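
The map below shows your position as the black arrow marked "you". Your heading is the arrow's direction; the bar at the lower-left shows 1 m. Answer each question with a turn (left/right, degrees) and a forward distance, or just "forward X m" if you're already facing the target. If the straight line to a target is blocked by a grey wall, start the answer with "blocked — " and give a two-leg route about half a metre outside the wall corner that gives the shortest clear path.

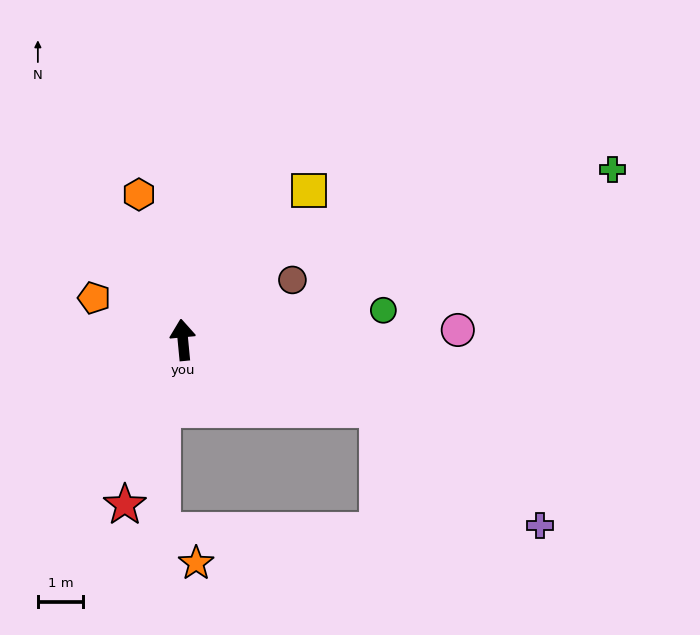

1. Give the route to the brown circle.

turn right 67°, forward 2.8 m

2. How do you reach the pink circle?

turn right 93°, forward 6.1 m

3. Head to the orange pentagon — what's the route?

turn left 59°, forward 2.2 m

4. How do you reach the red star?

turn left 155°, forward 3.9 m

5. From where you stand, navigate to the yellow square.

turn right 46°, forward 4.3 m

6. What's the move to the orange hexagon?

turn left 11°, forward 3.3 m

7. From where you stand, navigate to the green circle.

turn right 87°, forward 4.5 m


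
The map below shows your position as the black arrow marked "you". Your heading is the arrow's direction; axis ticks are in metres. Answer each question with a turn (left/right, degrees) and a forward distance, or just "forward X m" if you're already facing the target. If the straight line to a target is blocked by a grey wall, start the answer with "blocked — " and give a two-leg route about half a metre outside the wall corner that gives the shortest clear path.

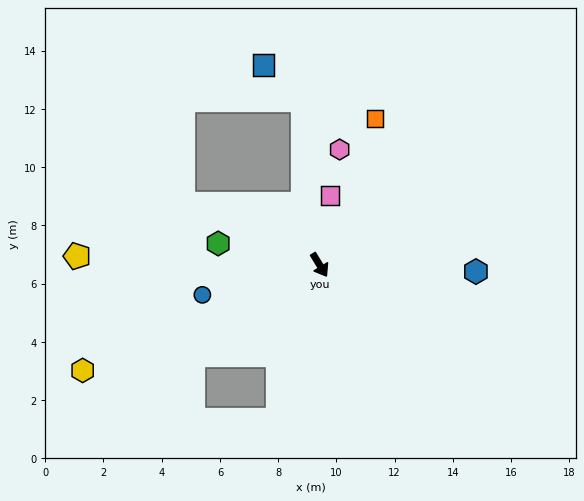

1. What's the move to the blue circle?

turn right 107°, forward 4.2 m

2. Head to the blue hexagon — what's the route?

turn left 56°, forward 5.4 m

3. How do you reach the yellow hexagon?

turn right 97°, forward 8.9 m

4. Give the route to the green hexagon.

turn right 133°, forward 3.6 m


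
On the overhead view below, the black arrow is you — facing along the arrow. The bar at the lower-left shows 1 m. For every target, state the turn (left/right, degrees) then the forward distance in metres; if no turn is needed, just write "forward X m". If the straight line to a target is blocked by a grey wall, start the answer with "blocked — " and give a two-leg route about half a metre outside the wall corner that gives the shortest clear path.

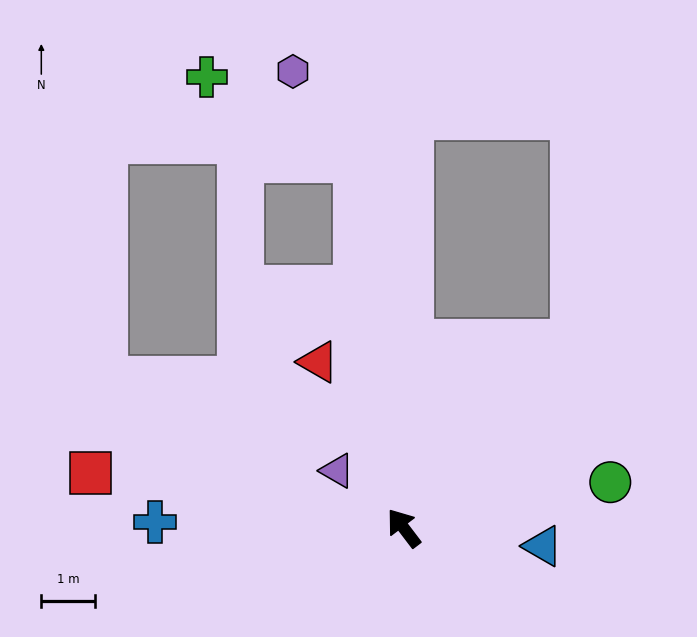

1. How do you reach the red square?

turn left 43°, forward 6.0 m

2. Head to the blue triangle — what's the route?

turn right 135°, forward 2.6 m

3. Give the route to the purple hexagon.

blocked — turn right 30°, forward 6.9 m, then turn left 28°, forward 2.0 m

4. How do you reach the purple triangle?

turn left 12°, forward 1.6 m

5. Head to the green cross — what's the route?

blocked — turn right 30°, forward 6.9 m, then turn left 54°, forward 3.2 m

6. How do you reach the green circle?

turn right 115°, forward 4.0 m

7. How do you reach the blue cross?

turn left 51°, forward 4.7 m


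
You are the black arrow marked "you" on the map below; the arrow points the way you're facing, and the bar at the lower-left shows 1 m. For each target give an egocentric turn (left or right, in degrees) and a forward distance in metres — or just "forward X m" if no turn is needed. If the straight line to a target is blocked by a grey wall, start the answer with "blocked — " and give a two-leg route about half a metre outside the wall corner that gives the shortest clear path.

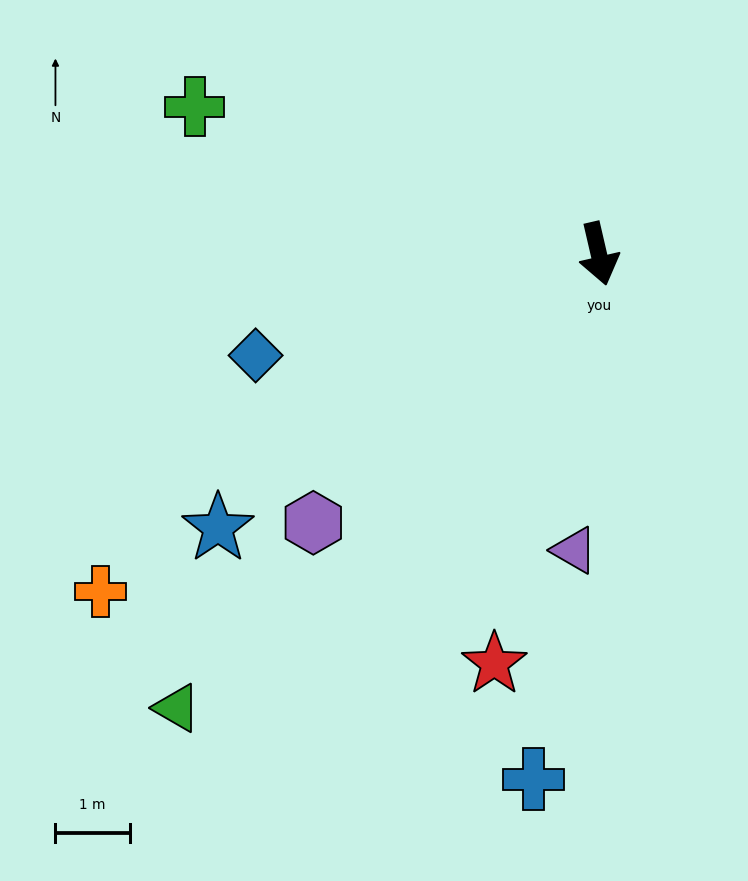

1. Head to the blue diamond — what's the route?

turn right 87°, forward 4.8 m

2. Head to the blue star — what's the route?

turn right 67°, forward 6.3 m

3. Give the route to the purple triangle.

turn right 18°, forward 4.0 m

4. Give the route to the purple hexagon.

turn right 60°, forward 5.3 m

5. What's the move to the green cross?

turn right 123°, forward 5.8 m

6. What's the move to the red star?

turn right 27°, forward 5.7 m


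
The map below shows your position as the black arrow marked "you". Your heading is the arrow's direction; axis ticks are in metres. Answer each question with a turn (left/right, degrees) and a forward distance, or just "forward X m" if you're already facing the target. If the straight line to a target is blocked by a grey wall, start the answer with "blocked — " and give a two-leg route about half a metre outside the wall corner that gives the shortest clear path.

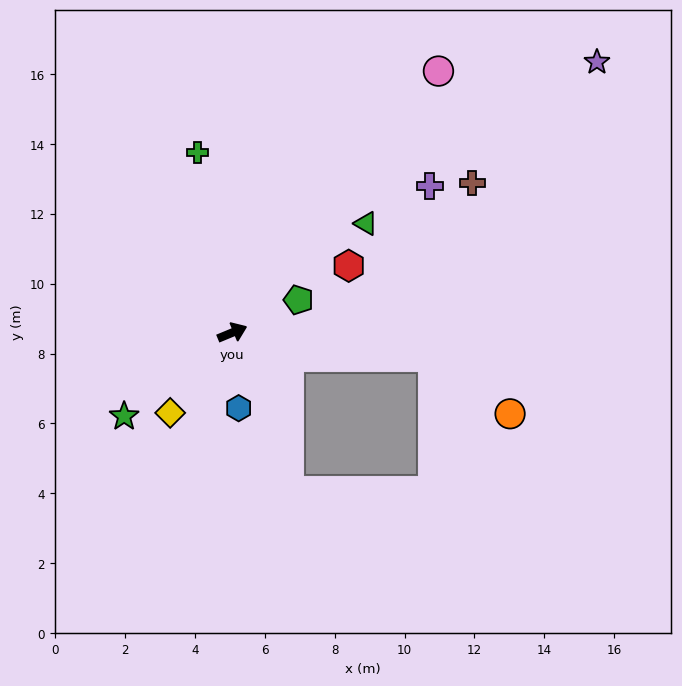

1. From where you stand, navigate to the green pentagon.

turn left 4°, forward 2.1 m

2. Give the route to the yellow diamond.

turn right 150°, forward 2.9 m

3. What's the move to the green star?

turn right 165°, forward 3.9 m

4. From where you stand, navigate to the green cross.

turn left 78°, forward 5.3 m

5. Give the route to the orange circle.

blocked — turn right 30°, forward 5.8 m, then turn right 29°, forward 2.7 m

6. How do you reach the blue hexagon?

turn right 108°, forward 2.2 m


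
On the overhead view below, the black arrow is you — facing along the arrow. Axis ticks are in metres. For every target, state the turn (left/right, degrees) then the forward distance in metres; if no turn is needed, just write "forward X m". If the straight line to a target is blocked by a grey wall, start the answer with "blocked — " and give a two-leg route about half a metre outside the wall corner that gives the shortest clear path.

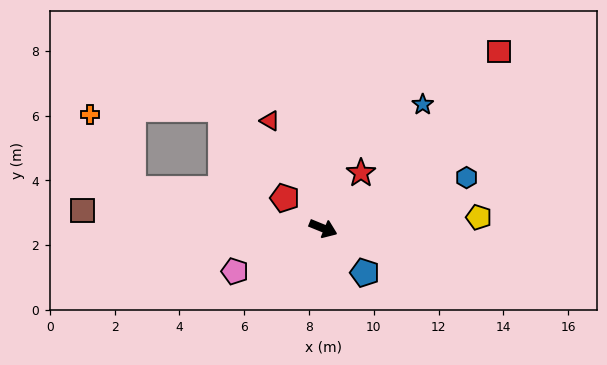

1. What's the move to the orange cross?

blocked — turn right 169°, forward 6.0 m, then turn right 49°, forward 2.6 m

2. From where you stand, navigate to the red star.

turn left 78°, forward 2.1 m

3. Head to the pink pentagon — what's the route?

turn right 132°, forward 3.0 m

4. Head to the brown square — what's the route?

turn right 162°, forward 7.5 m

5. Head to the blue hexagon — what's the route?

turn left 42°, forward 4.7 m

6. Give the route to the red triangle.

turn left 139°, forward 3.7 m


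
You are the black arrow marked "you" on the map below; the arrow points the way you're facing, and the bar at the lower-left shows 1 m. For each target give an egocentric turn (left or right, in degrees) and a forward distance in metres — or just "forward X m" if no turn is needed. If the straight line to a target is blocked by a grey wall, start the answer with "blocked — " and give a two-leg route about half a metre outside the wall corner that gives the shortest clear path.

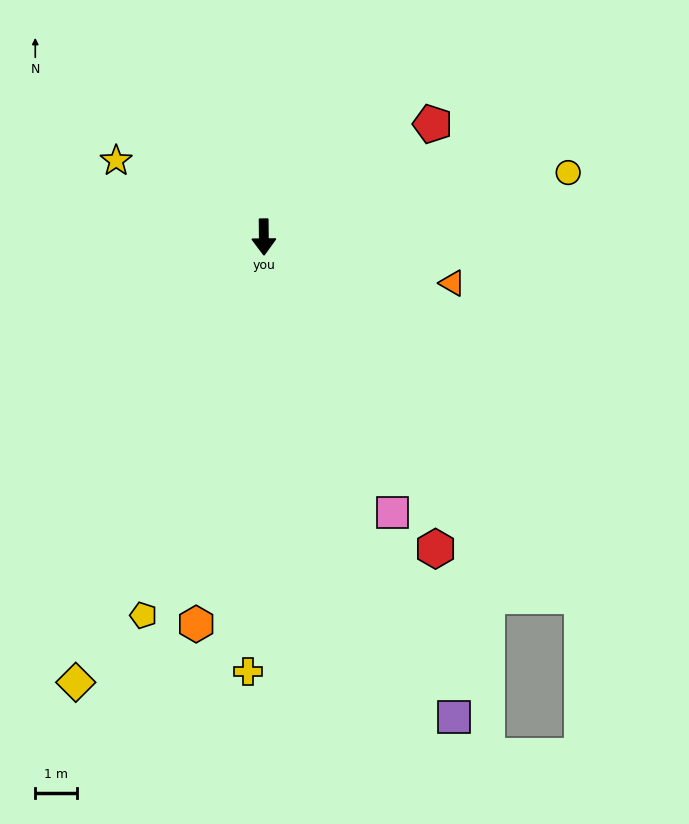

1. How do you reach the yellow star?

turn right 118°, forward 3.9 m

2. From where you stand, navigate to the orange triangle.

turn left 76°, forward 4.6 m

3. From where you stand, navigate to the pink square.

turn left 24°, forward 7.2 m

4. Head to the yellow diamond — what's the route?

turn right 23°, forward 11.5 m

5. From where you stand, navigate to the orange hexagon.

turn right 11°, forward 9.3 m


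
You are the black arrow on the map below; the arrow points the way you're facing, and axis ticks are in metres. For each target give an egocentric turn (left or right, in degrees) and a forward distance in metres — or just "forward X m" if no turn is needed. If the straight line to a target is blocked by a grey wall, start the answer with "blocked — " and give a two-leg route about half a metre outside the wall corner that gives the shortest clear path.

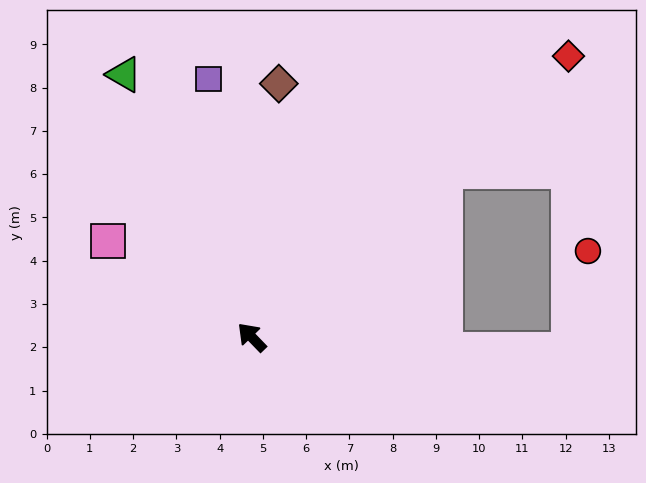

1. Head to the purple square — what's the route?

turn right 35°, forward 6.1 m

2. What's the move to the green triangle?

turn right 18°, forward 6.7 m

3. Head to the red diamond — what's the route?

turn right 92°, forward 9.8 m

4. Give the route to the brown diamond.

turn right 50°, forward 5.9 m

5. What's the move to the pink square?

turn left 12°, forward 4.0 m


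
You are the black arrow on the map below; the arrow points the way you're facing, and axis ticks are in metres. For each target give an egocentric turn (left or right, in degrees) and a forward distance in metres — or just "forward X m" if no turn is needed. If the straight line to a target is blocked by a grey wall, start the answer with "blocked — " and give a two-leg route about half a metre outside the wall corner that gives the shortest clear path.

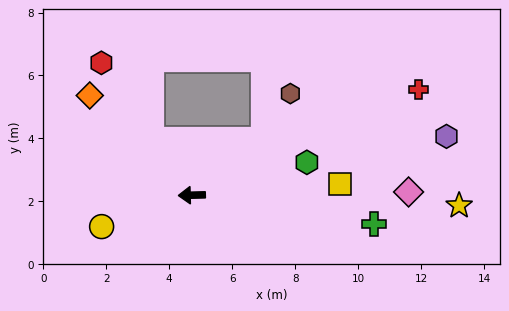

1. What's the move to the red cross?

turn right 156°, forward 7.9 m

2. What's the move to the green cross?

turn left 170°, forward 5.9 m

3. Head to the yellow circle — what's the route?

turn left 18°, forward 3.0 m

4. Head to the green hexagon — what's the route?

turn right 166°, forward 3.8 m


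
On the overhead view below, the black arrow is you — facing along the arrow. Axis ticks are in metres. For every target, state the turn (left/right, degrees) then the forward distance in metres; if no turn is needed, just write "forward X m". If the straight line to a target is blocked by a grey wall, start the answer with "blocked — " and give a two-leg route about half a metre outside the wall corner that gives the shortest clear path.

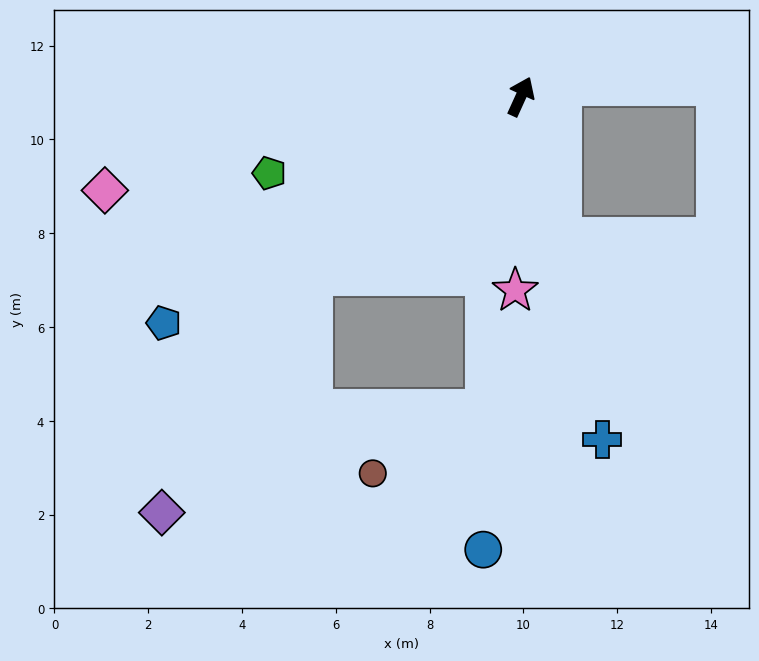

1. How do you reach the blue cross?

turn right 142°, forward 7.5 m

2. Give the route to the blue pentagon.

turn left 147°, forward 9.0 m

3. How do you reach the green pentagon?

turn left 131°, forward 5.6 m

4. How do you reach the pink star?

turn right 157°, forward 4.1 m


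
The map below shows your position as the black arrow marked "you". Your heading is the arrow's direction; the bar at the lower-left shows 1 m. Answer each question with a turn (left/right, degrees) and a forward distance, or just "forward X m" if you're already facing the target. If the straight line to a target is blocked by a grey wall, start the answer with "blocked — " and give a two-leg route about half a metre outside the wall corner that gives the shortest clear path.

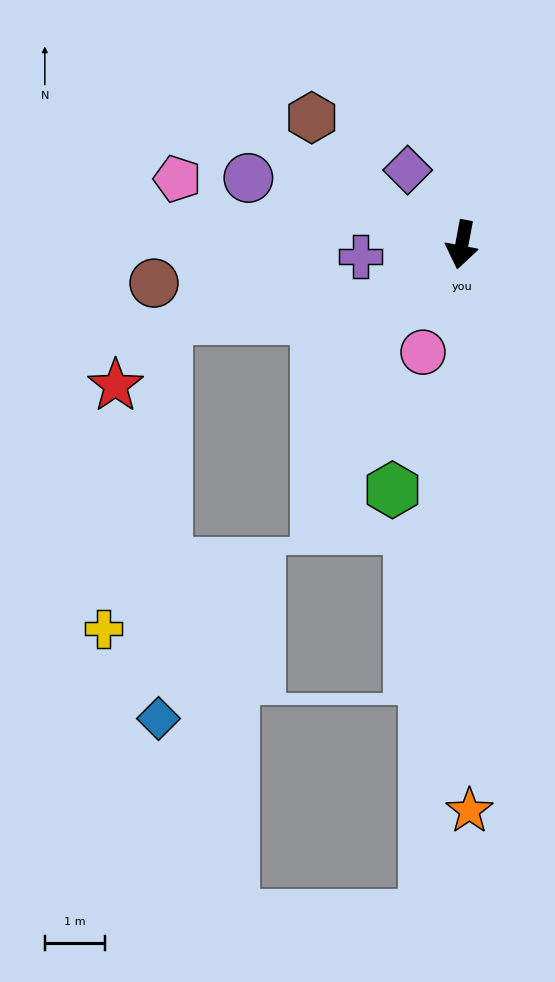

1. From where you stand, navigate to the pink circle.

turn right 9°, forward 1.9 m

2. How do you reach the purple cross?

turn right 73°, forward 1.7 m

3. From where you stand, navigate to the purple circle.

turn right 97°, forward 3.7 m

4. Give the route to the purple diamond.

turn right 133°, forward 1.5 m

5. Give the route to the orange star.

turn left 11°, forward 9.5 m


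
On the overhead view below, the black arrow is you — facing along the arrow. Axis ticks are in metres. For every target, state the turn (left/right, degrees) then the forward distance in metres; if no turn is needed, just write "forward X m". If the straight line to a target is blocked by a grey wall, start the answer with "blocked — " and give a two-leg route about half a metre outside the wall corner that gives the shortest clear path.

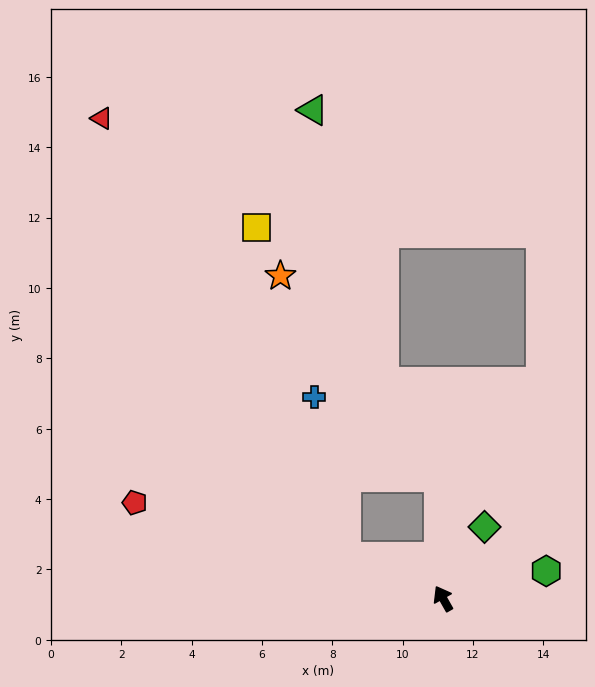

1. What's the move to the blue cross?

blocked — turn left 37°, forward 3.0 m, then turn right 55°, forward 4.6 m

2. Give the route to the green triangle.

blocked — turn left 37°, forward 3.0 m, then turn right 62°, forward 12.7 m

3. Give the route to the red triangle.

blocked — turn left 37°, forward 3.0 m, then turn right 37°, forward 14.3 m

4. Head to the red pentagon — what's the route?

turn left 43°, forward 9.2 m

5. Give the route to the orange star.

blocked — turn right 28°, forward 3.5 m, then turn left 37°, forward 7.3 m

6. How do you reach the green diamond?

turn right 60°, forward 2.4 m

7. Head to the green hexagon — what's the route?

turn right 105°, forward 3.0 m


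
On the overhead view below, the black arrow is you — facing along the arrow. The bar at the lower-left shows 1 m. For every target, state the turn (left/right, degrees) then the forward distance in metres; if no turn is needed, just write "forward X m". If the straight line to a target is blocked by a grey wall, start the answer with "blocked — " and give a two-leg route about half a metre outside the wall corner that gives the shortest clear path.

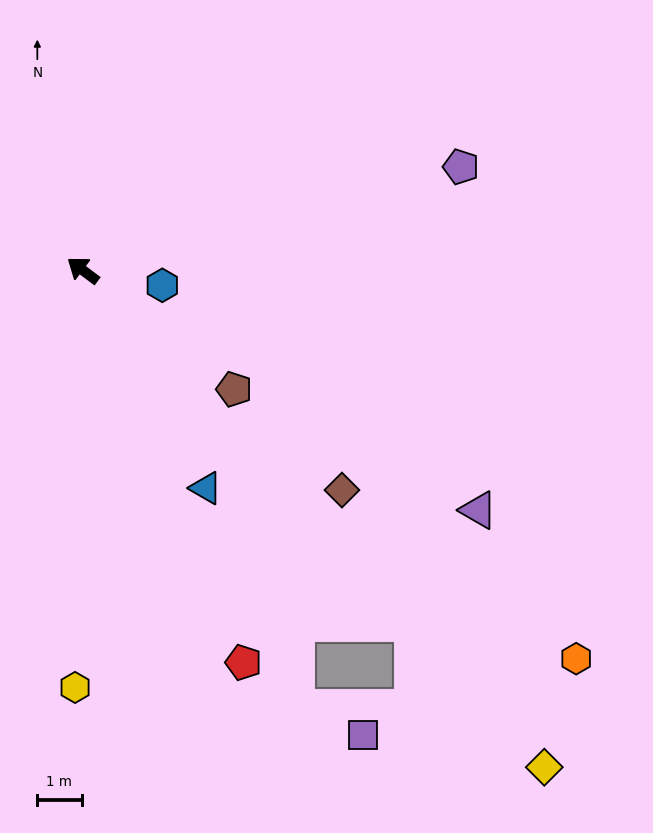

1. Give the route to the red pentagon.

turn left 149°, forward 9.6 m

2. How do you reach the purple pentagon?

turn right 128°, forward 8.9 m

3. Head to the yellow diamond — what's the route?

turn left 170°, forward 15.3 m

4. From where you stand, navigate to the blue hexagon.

turn right 154°, forward 1.8 m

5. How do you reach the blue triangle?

turn left 156°, forward 5.7 m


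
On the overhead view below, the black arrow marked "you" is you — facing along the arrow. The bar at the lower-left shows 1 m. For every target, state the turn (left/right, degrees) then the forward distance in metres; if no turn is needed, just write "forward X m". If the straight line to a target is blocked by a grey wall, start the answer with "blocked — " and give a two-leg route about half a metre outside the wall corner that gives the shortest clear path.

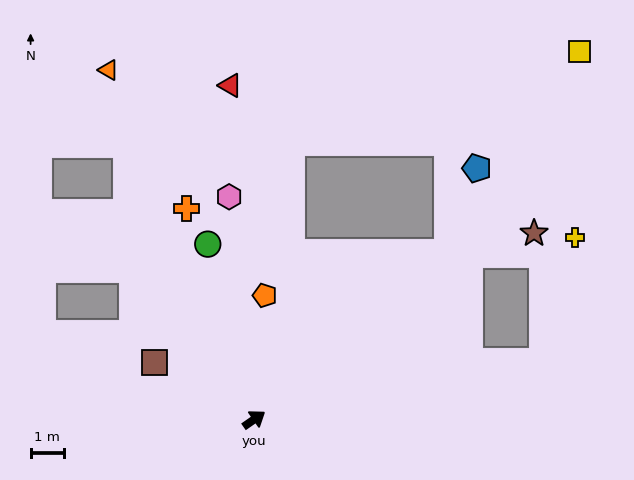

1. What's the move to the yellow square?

blocked — turn left 6°, forward 7.7 m, then turn left 16°, forward 7.3 m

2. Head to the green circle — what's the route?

turn left 70°, forward 5.5 m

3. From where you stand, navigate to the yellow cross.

blocked — turn right 24°, forward 8.9 m, then turn left 65°, forward 3.9 m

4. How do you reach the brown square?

turn left 115°, forward 3.5 m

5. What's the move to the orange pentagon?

turn left 50°, forward 3.8 m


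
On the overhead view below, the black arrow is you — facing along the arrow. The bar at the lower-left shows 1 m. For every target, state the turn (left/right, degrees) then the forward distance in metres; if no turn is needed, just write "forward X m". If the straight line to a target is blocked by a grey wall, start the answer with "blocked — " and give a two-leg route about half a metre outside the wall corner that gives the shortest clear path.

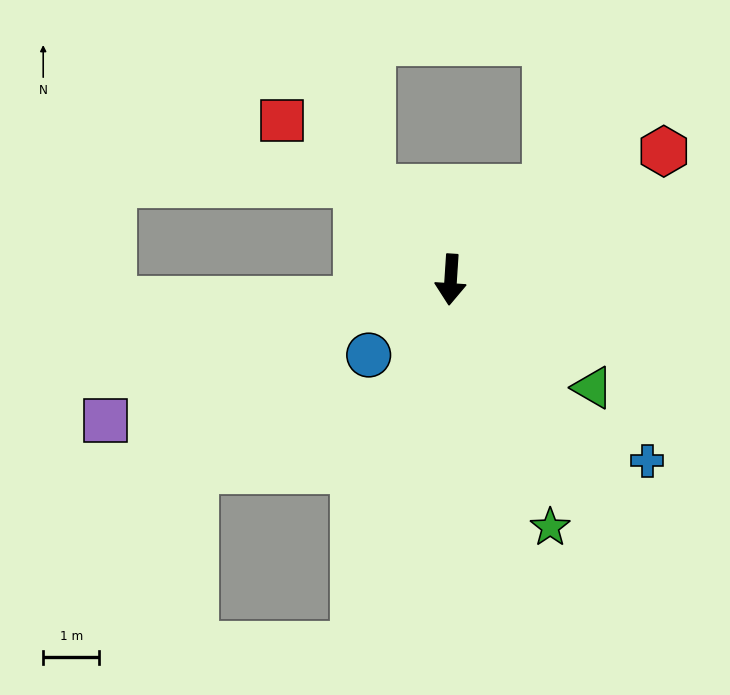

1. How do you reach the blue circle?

turn right 44°, forward 2.0 m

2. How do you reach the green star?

turn left 26°, forward 4.8 m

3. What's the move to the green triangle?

turn left 56°, forward 3.2 m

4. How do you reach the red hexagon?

turn left 125°, forward 4.4 m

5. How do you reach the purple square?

turn right 64°, forward 6.7 m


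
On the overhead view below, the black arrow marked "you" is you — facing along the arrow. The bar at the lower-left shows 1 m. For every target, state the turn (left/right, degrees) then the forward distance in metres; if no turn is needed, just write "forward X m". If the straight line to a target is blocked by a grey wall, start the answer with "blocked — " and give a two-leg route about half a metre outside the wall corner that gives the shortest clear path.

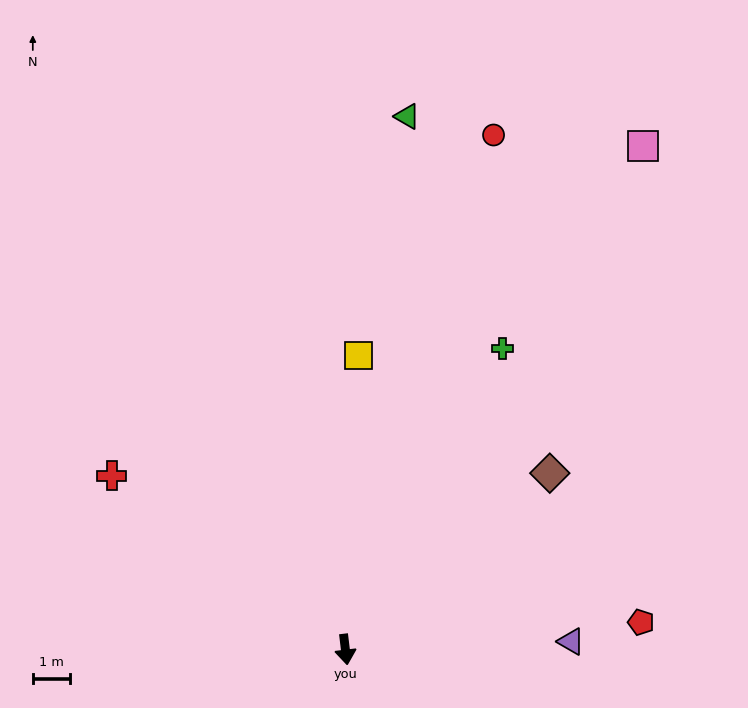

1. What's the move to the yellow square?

turn left 171°, forward 7.9 m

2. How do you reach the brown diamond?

turn left 124°, forward 7.2 m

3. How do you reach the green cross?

turn left 146°, forward 9.1 m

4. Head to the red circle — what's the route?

turn left 157°, forward 14.3 m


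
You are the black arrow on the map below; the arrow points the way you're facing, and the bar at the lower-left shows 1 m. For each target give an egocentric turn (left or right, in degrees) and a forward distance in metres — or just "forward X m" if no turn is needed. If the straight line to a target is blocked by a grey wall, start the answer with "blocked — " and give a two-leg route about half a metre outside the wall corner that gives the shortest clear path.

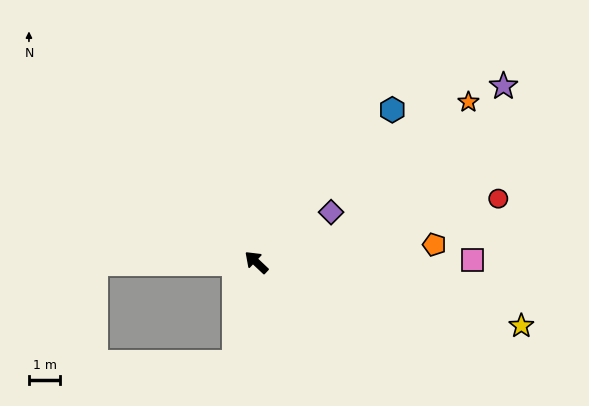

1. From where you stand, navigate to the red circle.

turn right 122°, forward 7.9 m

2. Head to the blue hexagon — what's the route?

turn right 88°, forward 6.5 m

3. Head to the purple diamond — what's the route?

turn right 103°, forward 2.9 m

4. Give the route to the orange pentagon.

turn right 131°, forward 5.7 m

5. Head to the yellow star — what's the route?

turn right 150°, forward 8.6 m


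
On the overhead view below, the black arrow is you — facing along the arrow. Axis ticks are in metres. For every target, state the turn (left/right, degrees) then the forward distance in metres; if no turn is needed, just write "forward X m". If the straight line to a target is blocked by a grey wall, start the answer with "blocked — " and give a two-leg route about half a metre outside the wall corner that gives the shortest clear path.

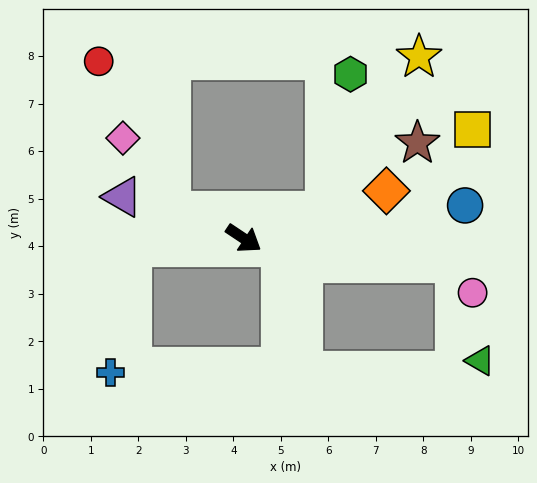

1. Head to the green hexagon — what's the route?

blocked — turn left 52°, forward 1.8 m, then turn left 61°, forward 2.9 m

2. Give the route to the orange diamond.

turn left 52°, forward 3.2 m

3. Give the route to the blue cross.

blocked — turn right 142°, forward 2.4 m, then turn left 76°, forward 2.7 m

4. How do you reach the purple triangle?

turn right 165°, forward 2.7 m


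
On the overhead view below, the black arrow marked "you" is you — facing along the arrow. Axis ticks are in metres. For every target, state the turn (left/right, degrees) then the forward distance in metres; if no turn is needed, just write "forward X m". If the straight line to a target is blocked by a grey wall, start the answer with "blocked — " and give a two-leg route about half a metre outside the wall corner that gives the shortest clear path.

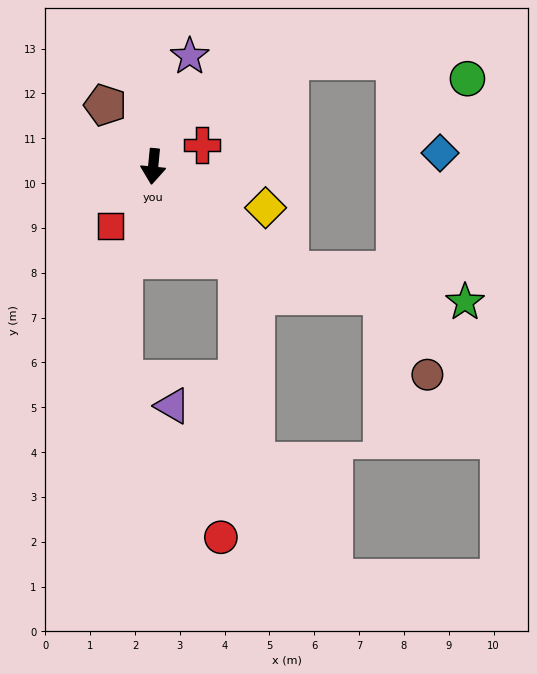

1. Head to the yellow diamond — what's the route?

turn left 75°, forward 2.7 m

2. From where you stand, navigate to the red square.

turn right 30°, forward 1.6 m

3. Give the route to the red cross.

turn left 119°, forward 1.2 m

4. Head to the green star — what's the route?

blocked — turn left 58°, forward 3.8 m, then turn left 27°, forward 4.0 m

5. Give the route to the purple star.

turn left 167°, forward 2.6 m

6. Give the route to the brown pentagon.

turn right 137°, forward 1.7 m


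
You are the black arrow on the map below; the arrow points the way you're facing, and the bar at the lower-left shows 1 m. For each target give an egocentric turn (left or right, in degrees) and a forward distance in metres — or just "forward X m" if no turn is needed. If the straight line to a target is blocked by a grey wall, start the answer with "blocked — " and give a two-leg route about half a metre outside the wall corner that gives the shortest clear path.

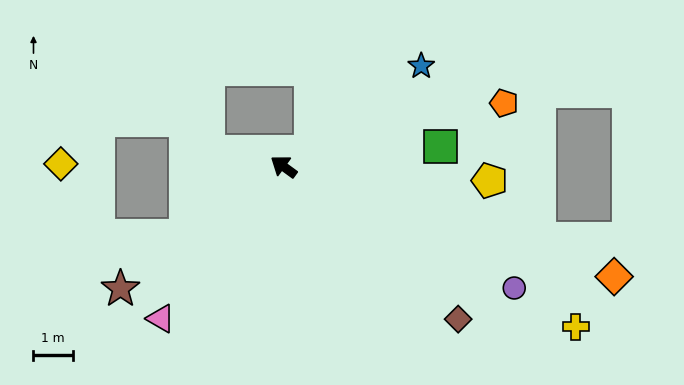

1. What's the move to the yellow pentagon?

turn right 148°, forward 5.2 m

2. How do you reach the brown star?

turn left 73°, forward 5.2 m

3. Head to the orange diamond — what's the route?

turn right 162°, forward 8.8 m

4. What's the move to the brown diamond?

turn left 175°, forward 5.9 m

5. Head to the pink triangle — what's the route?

turn left 87°, forward 4.9 m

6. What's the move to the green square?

turn right 137°, forward 4.0 m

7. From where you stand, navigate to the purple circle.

turn right 172°, forward 6.6 m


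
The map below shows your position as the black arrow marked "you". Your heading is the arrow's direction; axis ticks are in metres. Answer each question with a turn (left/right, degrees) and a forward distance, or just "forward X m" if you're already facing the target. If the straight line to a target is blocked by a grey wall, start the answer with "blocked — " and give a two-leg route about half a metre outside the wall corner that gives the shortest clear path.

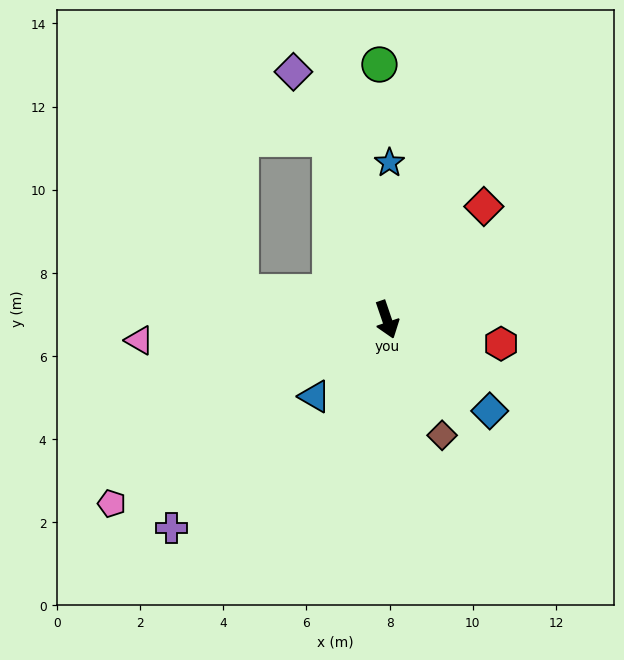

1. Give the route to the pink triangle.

turn right 104°, forward 6.0 m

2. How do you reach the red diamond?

turn left 121°, forward 3.6 m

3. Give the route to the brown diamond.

turn left 7°, forward 3.1 m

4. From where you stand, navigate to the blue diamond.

turn left 30°, forward 3.3 m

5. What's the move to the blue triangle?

turn right 62°, forward 2.5 m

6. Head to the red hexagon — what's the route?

turn left 59°, forward 2.8 m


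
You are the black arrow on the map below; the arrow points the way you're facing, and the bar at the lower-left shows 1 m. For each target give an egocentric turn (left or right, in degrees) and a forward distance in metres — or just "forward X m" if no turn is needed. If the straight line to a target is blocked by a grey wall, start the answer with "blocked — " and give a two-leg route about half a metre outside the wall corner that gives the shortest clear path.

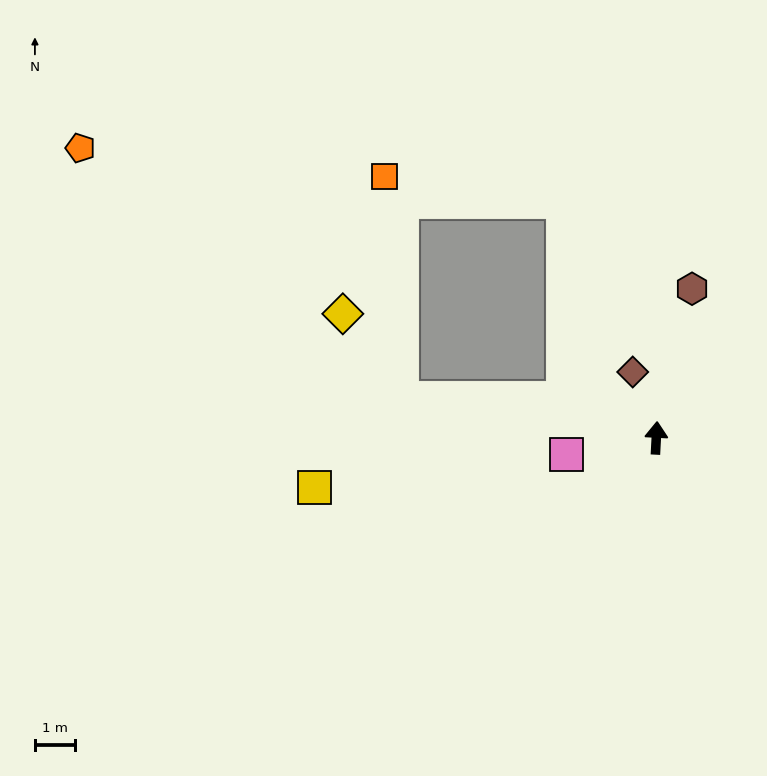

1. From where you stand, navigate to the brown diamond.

turn left 23°, forward 1.7 m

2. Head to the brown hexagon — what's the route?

turn right 11°, forward 3.8 m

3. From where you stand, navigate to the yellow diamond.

blocked — turn left 84°, forward 6.4 m, then turn right 46°, forward 2.6 m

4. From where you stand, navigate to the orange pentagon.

blocked — turn left 84°, forward 6.4 m, then turn right 29°, forward 10.1 m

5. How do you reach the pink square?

turn left 104°, forward 2.3 m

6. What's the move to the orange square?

blocked — turn left 84°, forward 6.4 m, then turn right 77°, forward 5.5 m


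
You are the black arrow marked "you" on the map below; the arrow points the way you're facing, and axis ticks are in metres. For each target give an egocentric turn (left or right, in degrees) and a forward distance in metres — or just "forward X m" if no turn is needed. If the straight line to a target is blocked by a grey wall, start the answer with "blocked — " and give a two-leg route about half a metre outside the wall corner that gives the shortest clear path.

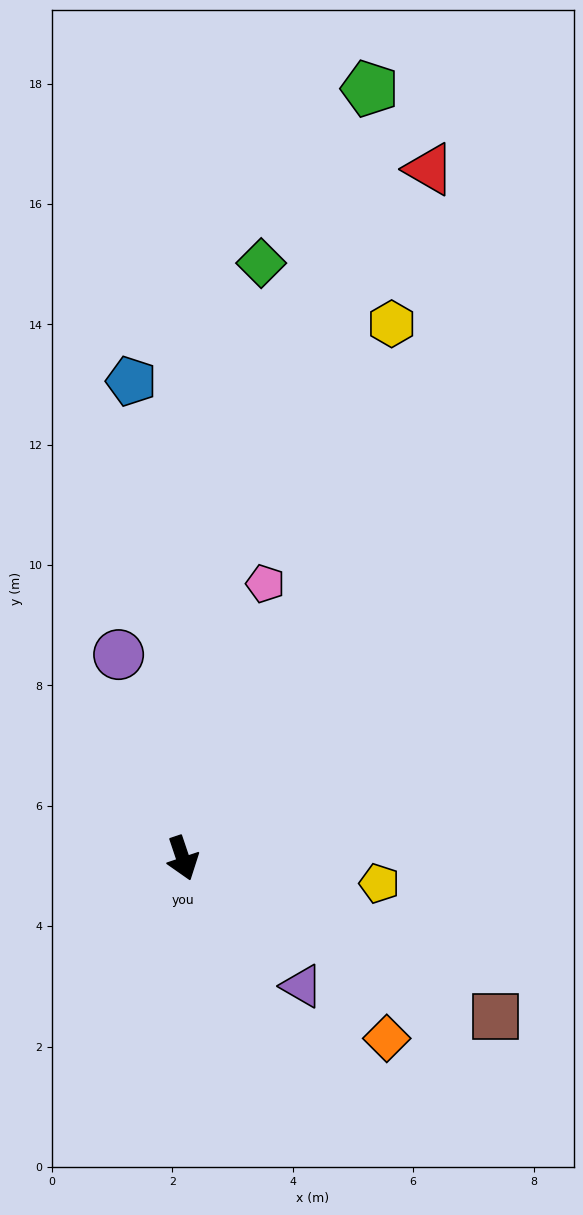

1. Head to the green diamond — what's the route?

turn left 154°, forward 10.0 m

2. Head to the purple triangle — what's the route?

turn left 24°, forward 2.9 m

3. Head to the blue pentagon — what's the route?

turn left 168°, forward 8.0 m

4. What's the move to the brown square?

turn left 45°, forward 5.8 m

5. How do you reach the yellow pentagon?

turn left 64°, forward 3.3 m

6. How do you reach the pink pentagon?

turn left 145°, forward 4.8 m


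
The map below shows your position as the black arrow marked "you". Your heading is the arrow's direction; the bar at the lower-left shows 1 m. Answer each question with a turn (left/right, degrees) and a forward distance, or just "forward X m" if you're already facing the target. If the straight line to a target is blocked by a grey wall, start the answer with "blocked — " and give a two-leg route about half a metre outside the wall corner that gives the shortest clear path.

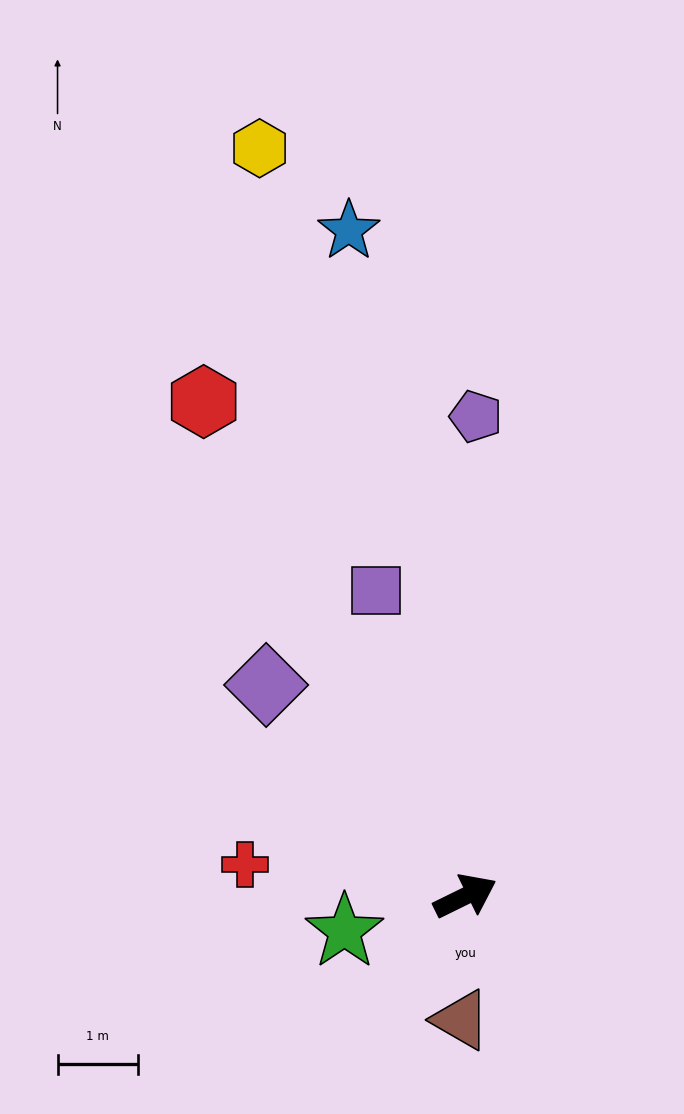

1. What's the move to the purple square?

turn left 80°, forward 4.0 m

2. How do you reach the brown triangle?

turn right 118°, forward 1.5 m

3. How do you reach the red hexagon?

turn left 92°, forward 7.0 m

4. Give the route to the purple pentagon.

turn left 63°, forward 6.0 m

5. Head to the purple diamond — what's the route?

turn left 107°, forward 3.6 m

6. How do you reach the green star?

turn left 170°, forward 1.6 m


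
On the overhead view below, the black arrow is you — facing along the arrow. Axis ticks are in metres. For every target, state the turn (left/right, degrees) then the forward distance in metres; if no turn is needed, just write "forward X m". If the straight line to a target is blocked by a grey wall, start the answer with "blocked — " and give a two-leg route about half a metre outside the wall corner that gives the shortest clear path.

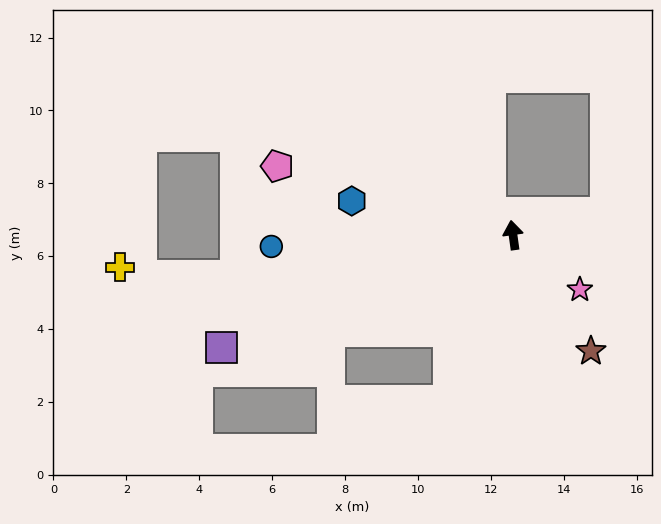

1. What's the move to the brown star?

turn right 154°, forward 3.8 m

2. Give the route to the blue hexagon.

turn left 70°, forward 4.5 m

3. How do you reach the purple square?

turn left 103°, forward 8.6 m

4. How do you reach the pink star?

turn right 137°, forward 2.4 m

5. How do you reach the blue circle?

turn left 85°, forward 6.6 m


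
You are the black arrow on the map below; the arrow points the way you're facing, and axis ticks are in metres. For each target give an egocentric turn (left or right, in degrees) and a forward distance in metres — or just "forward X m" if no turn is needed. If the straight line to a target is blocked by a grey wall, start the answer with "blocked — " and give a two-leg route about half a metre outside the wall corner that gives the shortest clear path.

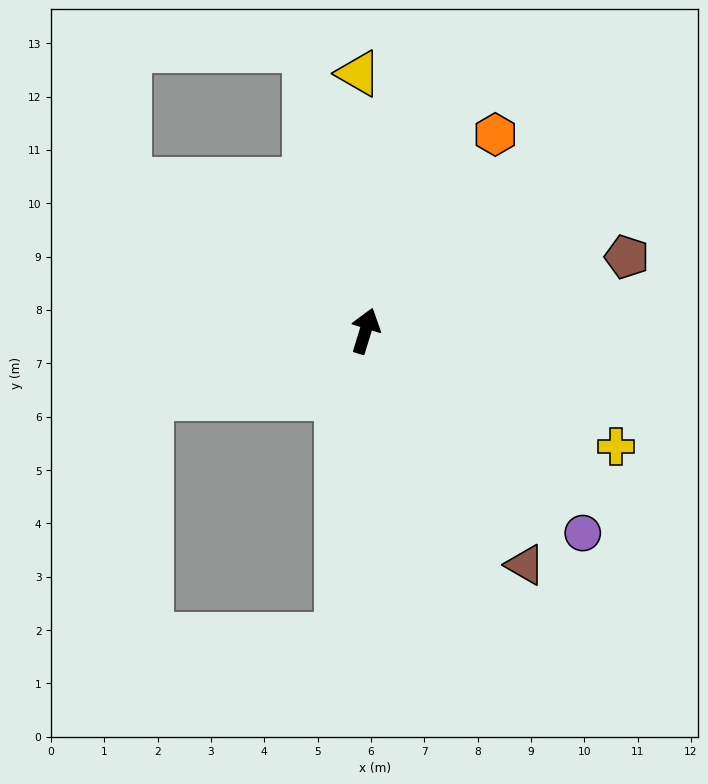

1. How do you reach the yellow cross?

turn right 98°, forward 5.2 m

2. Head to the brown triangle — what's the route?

turn right 129°, forward 5.3 m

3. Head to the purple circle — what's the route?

turn right 116°, forward 5.6 m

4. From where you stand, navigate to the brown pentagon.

turn right 57°, forward 5.1 m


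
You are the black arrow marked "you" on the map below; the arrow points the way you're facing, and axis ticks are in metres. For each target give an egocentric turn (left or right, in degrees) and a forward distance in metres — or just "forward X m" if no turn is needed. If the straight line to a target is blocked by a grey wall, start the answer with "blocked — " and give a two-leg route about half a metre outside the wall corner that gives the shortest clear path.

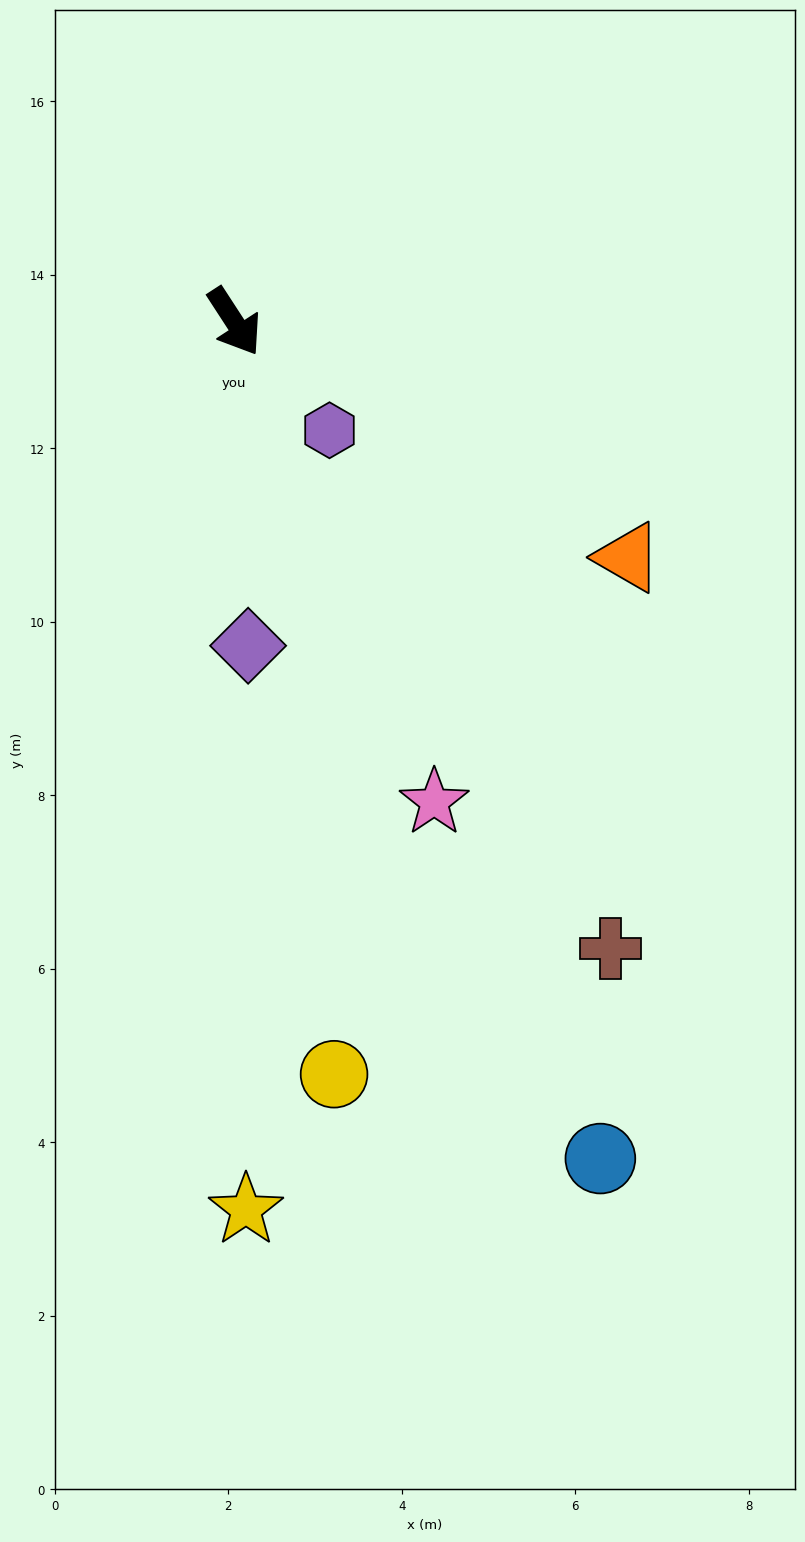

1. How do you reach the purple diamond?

turn right 31°, forward 3.7 m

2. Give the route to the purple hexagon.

turn left 8°, forward 1.7 m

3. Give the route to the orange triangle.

turn left 26°, forward 5.3 m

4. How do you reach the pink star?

turn right 10°, forward 6.0 m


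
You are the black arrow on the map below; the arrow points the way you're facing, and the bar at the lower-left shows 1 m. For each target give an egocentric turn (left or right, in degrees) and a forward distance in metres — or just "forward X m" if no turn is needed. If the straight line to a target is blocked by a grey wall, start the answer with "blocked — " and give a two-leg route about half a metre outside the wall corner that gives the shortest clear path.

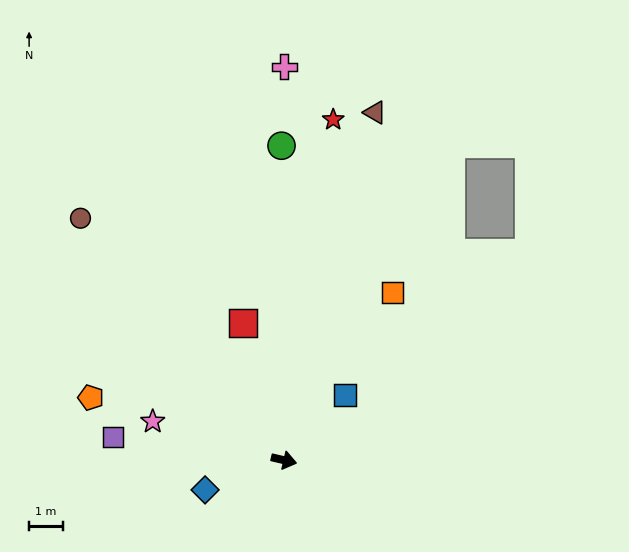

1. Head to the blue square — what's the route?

turn left 60°, forward 2.7 m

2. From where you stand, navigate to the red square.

turn left 120°, forward 4.3 m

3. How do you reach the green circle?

turn left 104°, forward 9.3 m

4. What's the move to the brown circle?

turn left 143°, forward 9.4 m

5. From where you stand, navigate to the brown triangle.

turn left 89°, forward 10.7 m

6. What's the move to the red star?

turn left 95°, forward 10.2 m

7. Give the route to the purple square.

turn right 174°, forward 5.1 m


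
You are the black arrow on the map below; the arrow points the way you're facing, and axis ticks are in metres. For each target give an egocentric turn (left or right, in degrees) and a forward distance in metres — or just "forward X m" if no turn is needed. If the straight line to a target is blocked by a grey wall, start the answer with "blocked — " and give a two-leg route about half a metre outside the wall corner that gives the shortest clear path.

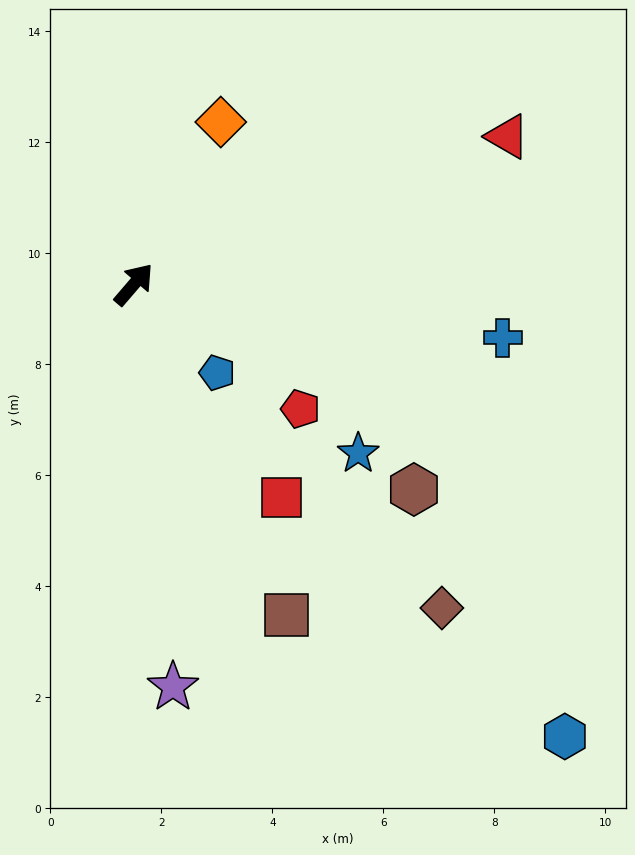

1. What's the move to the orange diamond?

turn left 12°, forward 3.3 m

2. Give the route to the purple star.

turn right 134°, forward 7.3 m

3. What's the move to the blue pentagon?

turn right 96°, forward 2.2 m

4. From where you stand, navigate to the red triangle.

turn right 28°, forward 7.2 m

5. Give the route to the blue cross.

turn right 58°, forward 6.7 m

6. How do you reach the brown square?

turn right 115°, forward 6.6 m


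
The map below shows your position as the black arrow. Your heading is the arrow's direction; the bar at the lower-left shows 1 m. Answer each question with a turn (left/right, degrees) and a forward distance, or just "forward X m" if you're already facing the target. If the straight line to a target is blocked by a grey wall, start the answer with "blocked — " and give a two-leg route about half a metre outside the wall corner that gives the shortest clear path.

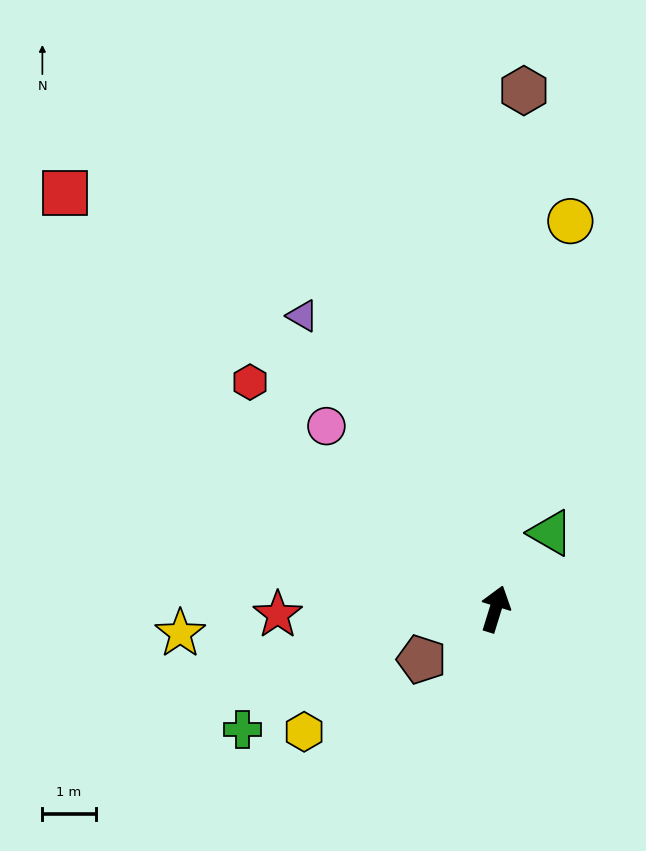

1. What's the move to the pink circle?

turn left 60°, forward 4.7 m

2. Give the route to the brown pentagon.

turn left 141°, forward 1.7 m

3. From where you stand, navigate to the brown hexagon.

turn left 14°, forward 9.7 m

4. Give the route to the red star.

turn left 109°, forward 4.1 m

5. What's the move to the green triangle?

turn right 19°, forward 1.8 m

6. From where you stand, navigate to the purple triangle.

turn left 50°, forward 6.6 m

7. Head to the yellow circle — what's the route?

turn left 6°, forward 7.4 m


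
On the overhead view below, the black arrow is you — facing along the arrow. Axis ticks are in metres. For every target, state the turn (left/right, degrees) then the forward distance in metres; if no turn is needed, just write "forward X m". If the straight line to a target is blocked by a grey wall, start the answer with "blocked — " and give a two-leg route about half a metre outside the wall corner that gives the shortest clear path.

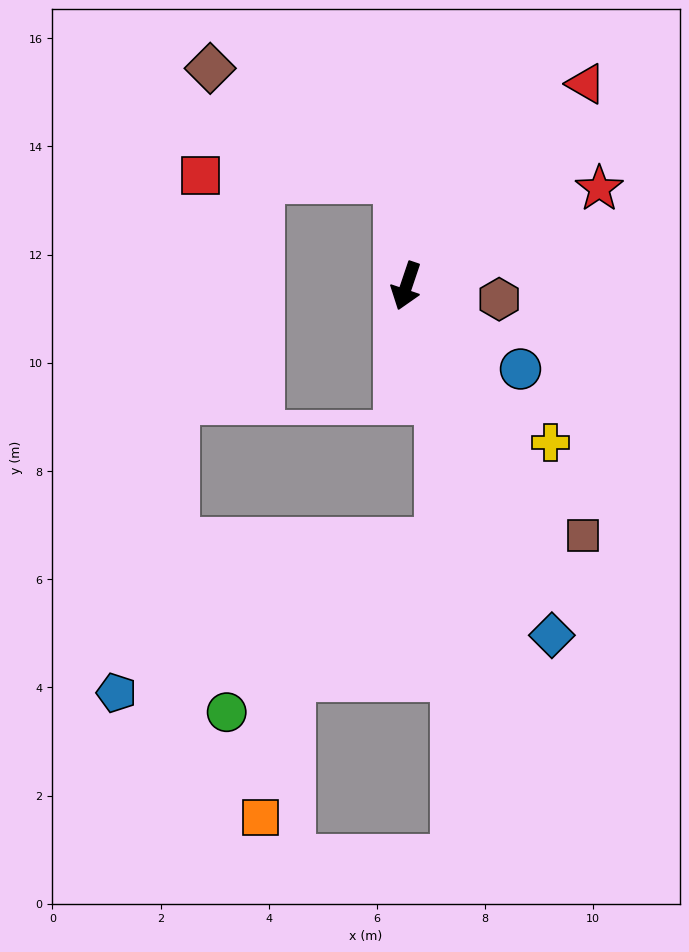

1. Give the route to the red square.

blocked — turn right 156°, forward 2.0 m, then turn left 83°, forward 3.6 m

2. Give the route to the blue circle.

turn left 73°, forward 2.6 m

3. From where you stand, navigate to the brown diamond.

blocked — turn right 156°, forward 2.0 m, then turn left 54°, forward 4.0 m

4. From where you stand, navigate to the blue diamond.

turn left 41°, forward 7.0 m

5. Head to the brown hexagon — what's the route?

turn left 100°, forward 1.7 m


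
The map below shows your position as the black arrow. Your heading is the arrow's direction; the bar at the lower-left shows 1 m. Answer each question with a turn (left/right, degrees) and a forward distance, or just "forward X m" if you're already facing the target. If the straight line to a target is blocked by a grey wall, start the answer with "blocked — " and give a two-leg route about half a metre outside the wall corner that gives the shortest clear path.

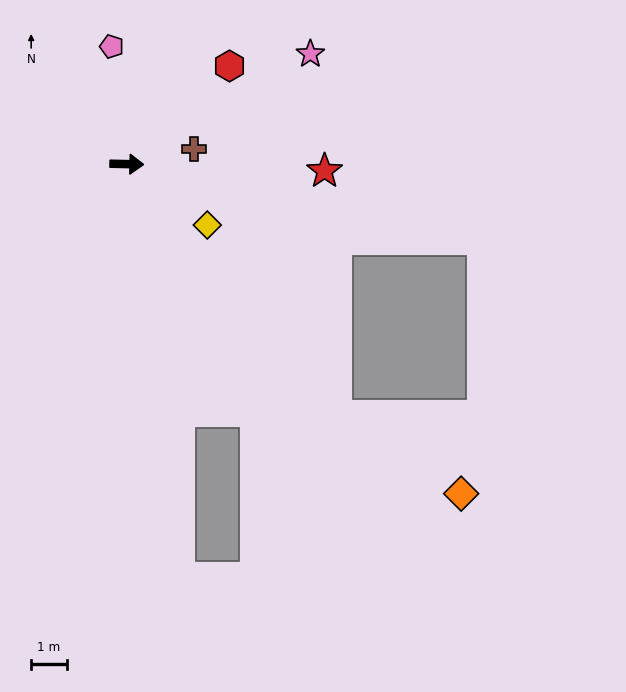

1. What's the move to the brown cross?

turn left 14°, forward 1.9 m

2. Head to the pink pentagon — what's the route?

turn left 99°, forward 3.3 m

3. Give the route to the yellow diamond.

turn right 36°, forward 2.8 m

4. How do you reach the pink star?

turn left 32°, forward 6.0 m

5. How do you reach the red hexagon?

turn left 45°, forward 4.0 m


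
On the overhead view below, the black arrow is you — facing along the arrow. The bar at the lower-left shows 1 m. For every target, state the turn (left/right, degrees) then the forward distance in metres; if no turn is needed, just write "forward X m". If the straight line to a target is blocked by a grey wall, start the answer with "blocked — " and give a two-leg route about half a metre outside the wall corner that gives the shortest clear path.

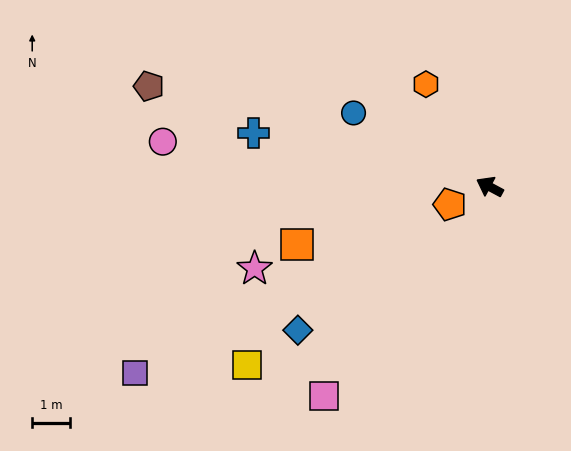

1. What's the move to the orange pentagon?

turn left 52°, forward 1.1 m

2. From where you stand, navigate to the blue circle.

forward 4.1 m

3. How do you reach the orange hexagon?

turn right 30°, forward 3.2 m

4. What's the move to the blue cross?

turn left 15°, forward 6.4 m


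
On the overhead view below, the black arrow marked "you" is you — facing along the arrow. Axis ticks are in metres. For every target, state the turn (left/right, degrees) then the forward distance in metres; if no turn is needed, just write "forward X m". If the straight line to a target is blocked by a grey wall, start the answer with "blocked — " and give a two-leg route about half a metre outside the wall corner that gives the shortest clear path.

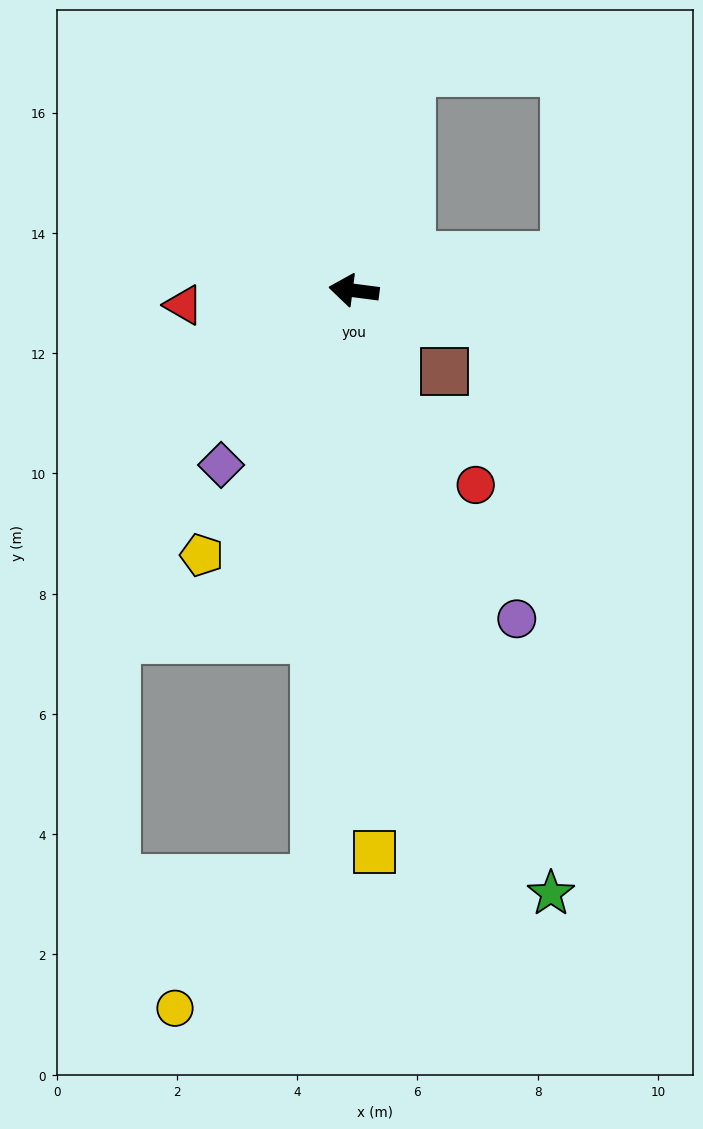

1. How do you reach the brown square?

turn left 146°, forward 2.0 m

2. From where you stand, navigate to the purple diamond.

turn left 60°, forward 3.6 m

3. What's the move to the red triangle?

turn left 12°, forward 2.8 m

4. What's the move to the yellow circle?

blocked — turn left 94°, forward 9.8 m, then turn right 44°, forward 3.2 m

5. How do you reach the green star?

turn left 116°, forward 10.5 m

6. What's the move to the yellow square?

turn left 100°, forward 9.3 m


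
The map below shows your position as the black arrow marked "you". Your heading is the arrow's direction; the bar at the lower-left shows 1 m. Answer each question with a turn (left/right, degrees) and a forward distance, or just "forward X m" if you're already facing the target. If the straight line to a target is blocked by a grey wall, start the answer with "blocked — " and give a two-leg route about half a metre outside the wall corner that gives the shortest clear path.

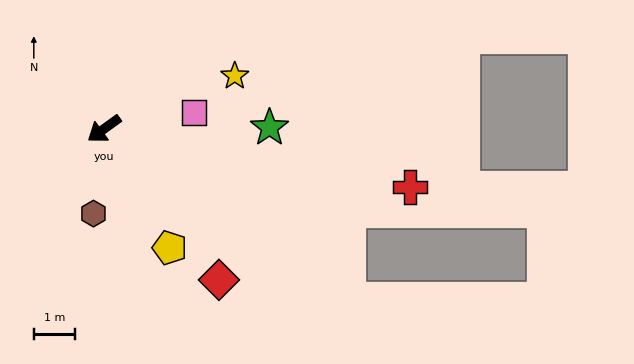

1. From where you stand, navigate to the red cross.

turn left 133°, forward 7.5 m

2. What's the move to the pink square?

turn left 155°, forward 2.2 m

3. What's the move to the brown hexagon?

turn left 47°, forward 2.1 m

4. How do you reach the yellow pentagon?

turn left 83°, forward 3.3 m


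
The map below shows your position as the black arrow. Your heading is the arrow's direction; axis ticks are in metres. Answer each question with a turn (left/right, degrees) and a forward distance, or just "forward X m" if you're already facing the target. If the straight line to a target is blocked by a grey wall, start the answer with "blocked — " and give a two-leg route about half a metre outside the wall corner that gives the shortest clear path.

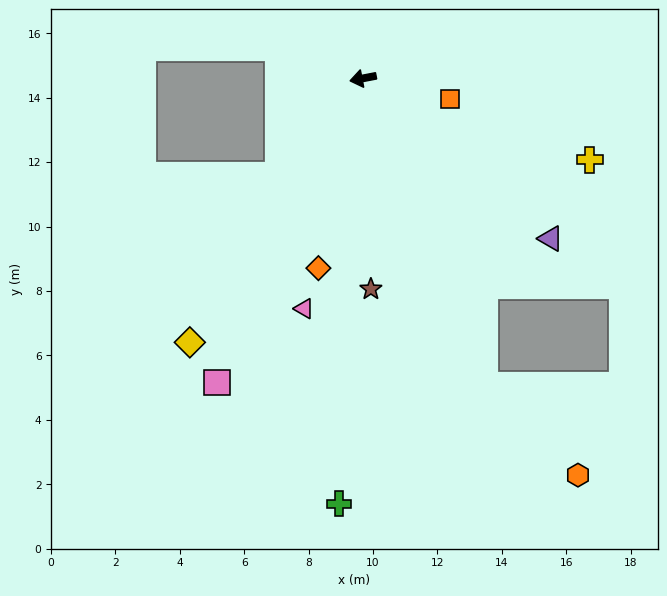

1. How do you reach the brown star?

turn left 81°, forward 6.5 m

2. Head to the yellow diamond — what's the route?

turn left 46°, forward 9.8 m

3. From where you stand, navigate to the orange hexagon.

blocked — turn left 101°, forward 10.3 m, then turn left 24°, forward 4.0 m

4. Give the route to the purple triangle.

turn left 129°, forward 7.7 m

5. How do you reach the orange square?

turn left 156°, forward 2.8 m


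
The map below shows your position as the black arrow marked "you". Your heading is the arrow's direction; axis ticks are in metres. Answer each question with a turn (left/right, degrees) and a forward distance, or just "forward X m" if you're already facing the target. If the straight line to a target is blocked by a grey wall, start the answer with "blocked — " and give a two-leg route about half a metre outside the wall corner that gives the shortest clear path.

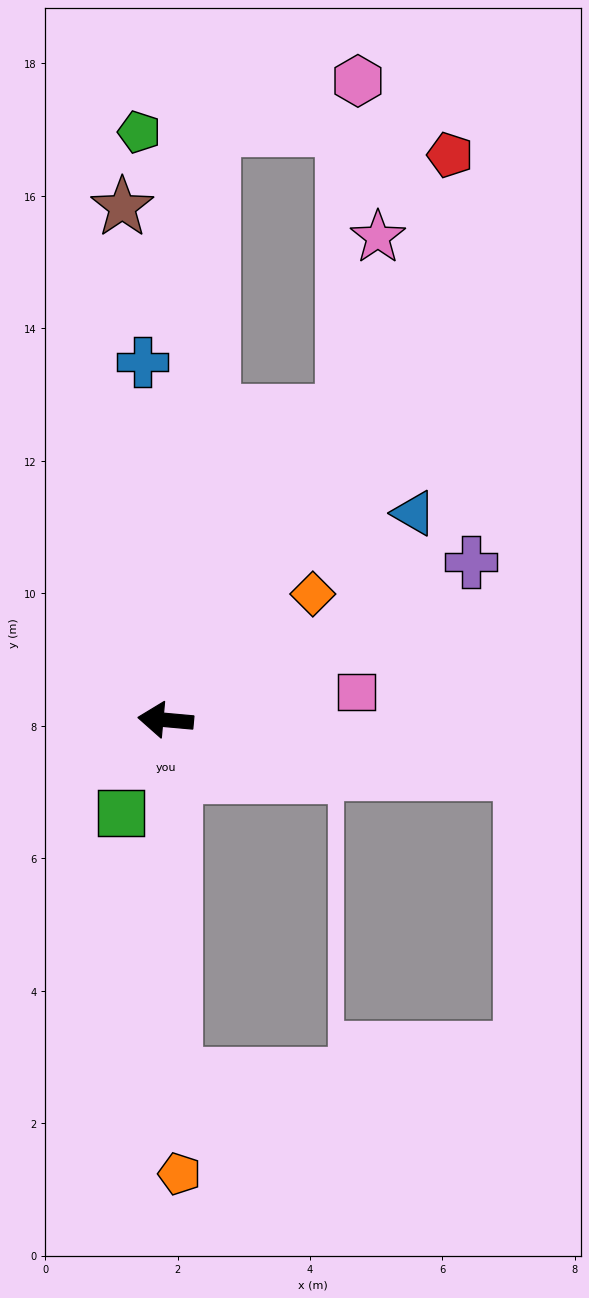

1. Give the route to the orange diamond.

turn right 134°, forward 2.9 m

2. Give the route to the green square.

turn left 69°, forward 1.6 m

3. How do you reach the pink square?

turn right 167°, forward 2.9 m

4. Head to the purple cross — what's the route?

turn right 147°, forward 5.2 m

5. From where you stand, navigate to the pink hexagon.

blocked — turn right 89°, forward 9.0 m, then turn right 68°, forward 2.3 m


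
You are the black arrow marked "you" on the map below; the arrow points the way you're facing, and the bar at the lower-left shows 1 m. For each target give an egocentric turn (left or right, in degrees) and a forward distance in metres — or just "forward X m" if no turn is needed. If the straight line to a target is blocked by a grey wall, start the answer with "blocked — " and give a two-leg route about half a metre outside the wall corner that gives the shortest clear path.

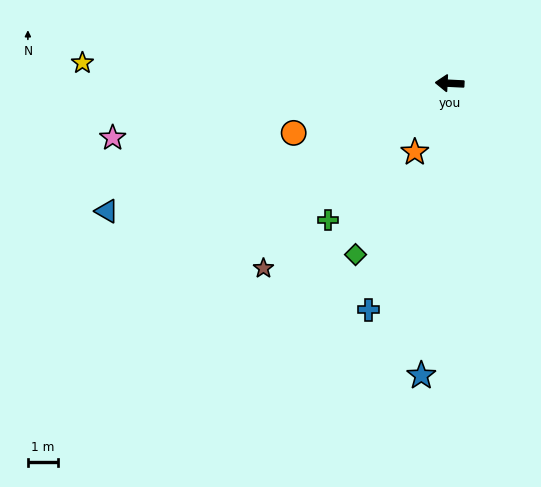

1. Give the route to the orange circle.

turn left 20°, forward 5.4 m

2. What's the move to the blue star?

turn left 87°, forward 9.7 m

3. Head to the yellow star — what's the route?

forward 12.1 m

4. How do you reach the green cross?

turn left 51°, forward 6.0 m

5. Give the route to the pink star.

turn left 12°, forward 11.2 m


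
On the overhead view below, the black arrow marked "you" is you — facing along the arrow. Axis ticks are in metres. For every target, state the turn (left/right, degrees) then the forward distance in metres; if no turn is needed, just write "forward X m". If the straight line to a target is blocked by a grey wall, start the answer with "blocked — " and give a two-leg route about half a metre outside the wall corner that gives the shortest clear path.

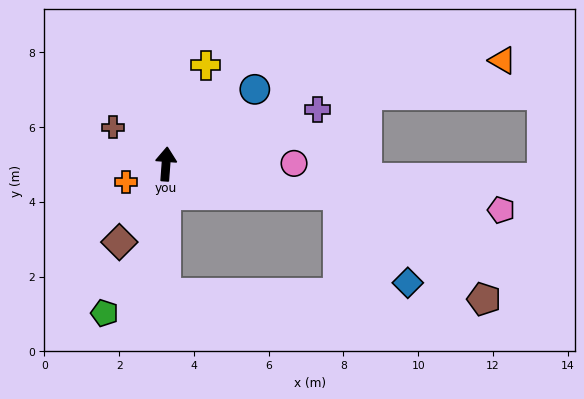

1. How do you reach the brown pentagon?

blocked — turn right 96°, forward 4.7 m, then turn right 26°, forward 4.8 m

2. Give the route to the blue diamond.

blocked — turn right 96°, forward 4.7 m, then turn right 42°, forward 3.0 m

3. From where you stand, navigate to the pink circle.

turn right 85°, forward 3.4 m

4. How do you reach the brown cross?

turn left 60°, forward 1.7 m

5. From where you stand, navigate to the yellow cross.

turn right 18°, forward 2.8 m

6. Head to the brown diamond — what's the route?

turn left 153°, forward 2.4 m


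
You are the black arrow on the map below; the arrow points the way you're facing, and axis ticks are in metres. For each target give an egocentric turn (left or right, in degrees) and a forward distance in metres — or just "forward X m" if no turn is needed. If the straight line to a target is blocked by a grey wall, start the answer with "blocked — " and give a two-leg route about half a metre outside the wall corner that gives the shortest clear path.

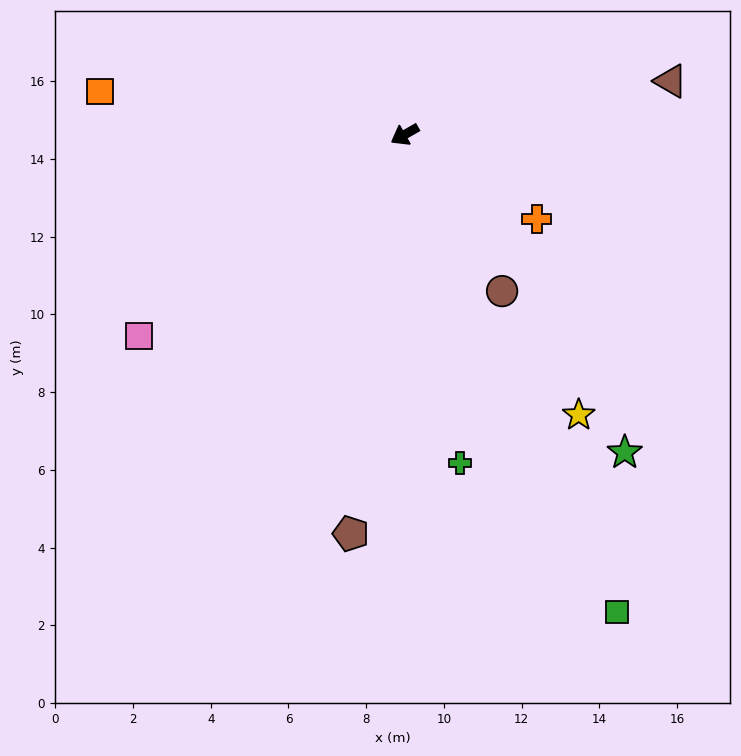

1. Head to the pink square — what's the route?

turn left 7°, forward 8.6 m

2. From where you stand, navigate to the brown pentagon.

turn left 53°, forward 10.4 m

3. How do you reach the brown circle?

turn left 92°, forward 4.7 m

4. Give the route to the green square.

turn left 84°, forward 13.4 m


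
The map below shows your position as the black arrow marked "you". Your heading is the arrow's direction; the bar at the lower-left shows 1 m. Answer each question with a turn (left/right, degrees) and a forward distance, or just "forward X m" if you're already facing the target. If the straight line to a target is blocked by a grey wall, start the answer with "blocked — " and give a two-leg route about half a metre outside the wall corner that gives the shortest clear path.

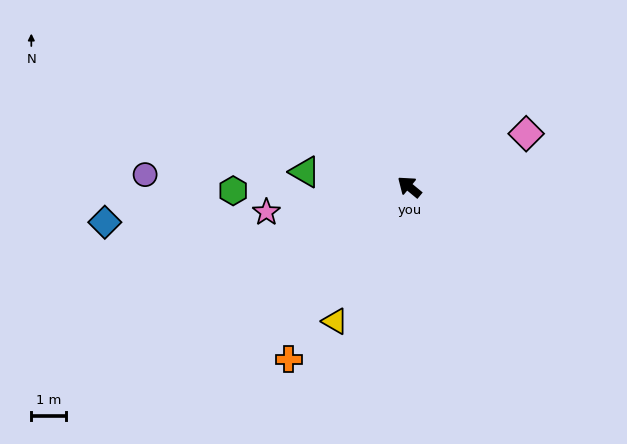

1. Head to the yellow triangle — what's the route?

turn left 101°, forward 4.4 m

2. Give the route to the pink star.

turn left 49°, forward 4.2 m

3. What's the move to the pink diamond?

turn right 116°, forward 3.7 m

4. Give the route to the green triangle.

turn left 31°, forward 3.0 m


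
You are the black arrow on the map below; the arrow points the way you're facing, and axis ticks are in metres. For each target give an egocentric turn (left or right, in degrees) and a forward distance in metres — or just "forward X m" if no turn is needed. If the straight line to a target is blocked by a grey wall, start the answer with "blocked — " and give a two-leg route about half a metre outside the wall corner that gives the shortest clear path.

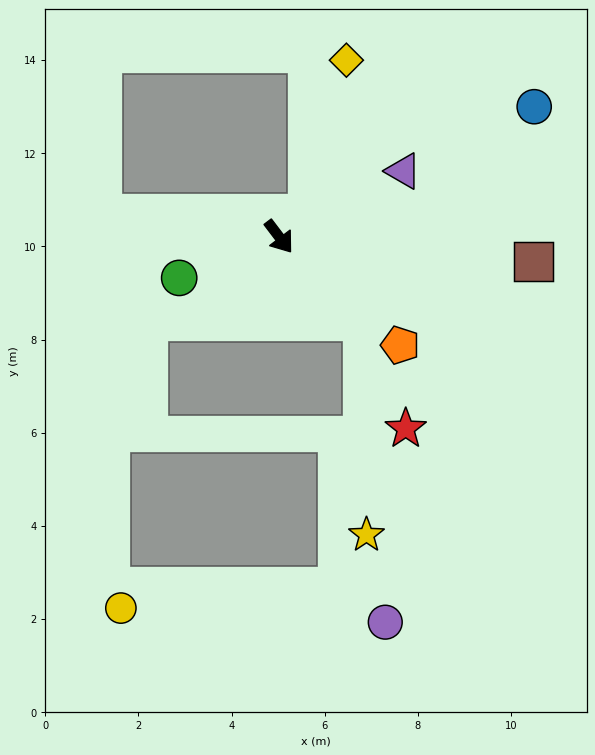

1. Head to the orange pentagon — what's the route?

turn left 11°, forward 3.5 m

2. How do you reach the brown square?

turn left 47°, forward 5.5 m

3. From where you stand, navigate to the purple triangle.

turn left 81°, forward 3.0 m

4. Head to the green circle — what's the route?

turn right 105°, forward 2.3 m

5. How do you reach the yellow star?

blocked — turn left 8°, forward 2.6 m, then turn right 44°, forward 4.6 m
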